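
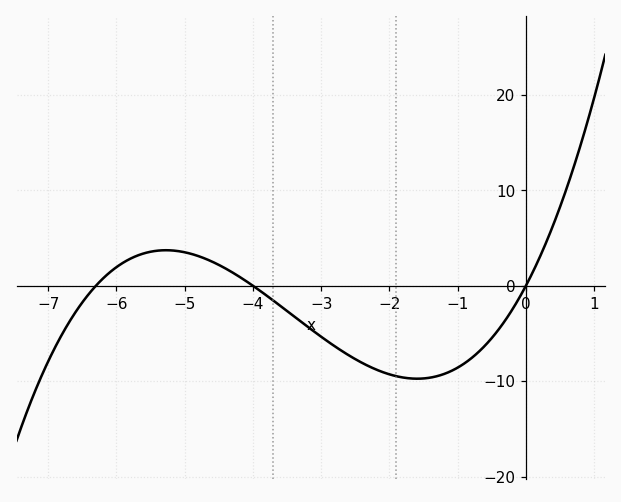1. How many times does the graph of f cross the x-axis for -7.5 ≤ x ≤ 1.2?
3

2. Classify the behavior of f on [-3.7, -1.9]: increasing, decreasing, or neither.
decreasing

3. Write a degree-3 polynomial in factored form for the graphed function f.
y = 0.54(x + 6.3)(x + 4)(x - 0)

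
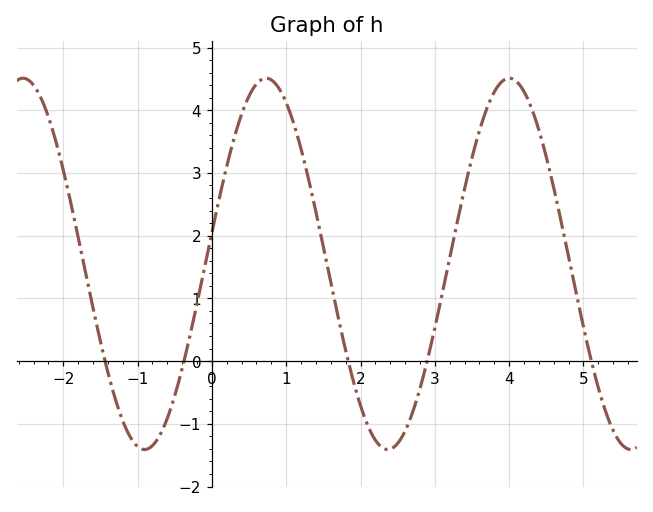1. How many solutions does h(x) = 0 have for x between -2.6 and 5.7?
5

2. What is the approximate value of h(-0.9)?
-1.41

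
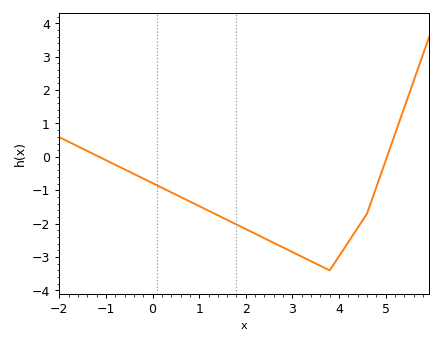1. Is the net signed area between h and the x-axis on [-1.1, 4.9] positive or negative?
negative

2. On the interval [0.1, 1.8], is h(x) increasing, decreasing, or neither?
decreasing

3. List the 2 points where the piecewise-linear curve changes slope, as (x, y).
(3.8, -3.4); (4.6, -1.7)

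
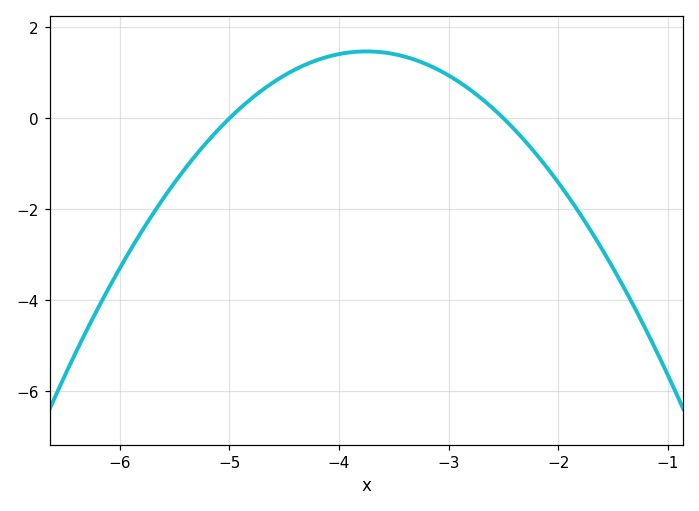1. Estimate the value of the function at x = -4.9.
0.2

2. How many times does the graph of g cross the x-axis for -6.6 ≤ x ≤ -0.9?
2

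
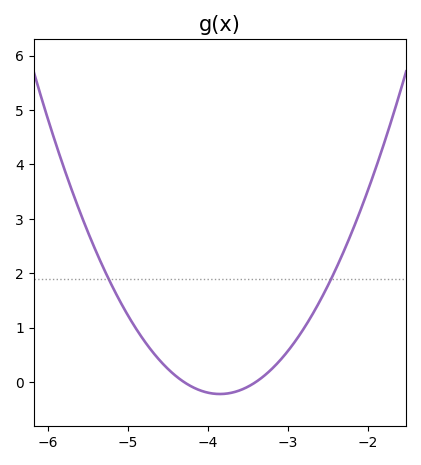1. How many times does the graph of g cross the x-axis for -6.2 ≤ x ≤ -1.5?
2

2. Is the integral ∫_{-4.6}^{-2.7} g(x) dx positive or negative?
positive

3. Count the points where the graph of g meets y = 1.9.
2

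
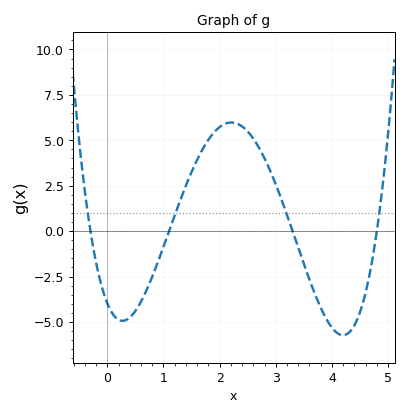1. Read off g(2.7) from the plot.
4.6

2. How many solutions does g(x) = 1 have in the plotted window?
4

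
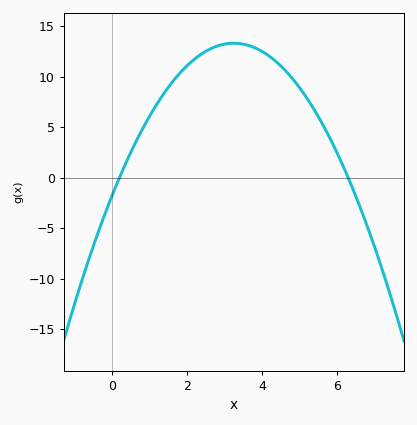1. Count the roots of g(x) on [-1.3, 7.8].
2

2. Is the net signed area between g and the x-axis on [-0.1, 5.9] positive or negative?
positive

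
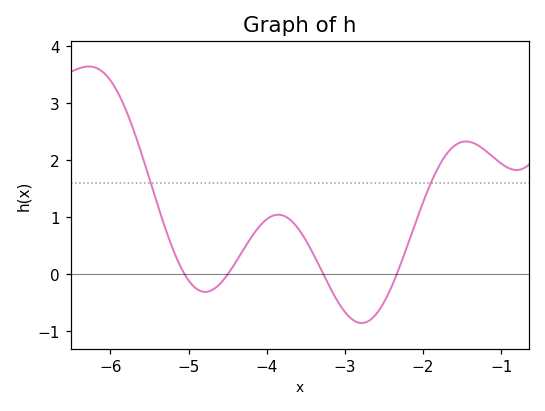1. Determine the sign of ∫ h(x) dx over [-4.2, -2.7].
positive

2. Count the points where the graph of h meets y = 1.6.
2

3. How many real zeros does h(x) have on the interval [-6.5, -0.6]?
4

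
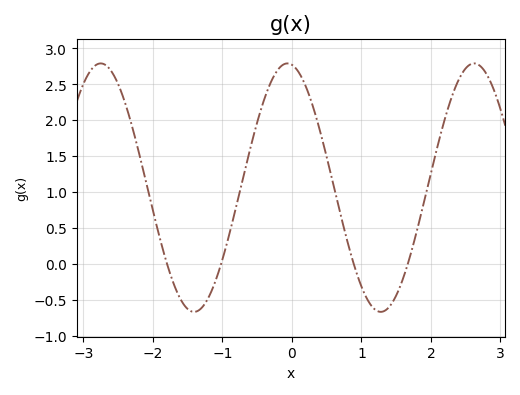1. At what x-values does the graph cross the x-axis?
-1.8, -1, 0.9, 1.7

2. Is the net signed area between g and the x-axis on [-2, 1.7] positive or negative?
positive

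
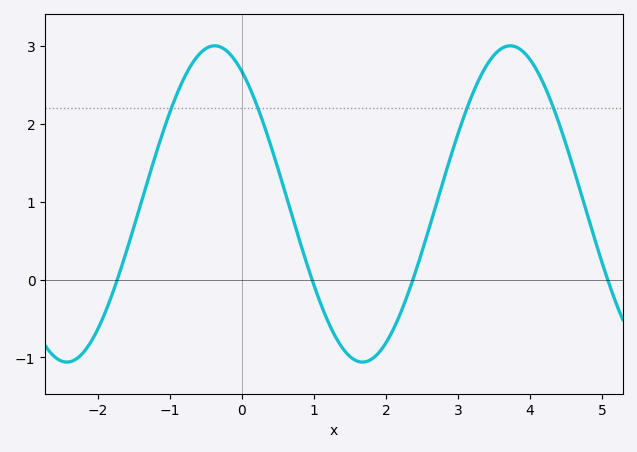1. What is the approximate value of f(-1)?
2.2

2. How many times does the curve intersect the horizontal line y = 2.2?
4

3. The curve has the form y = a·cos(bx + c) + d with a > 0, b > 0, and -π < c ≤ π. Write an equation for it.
y = 2.03cos(1.5x + 0.58) + 0.97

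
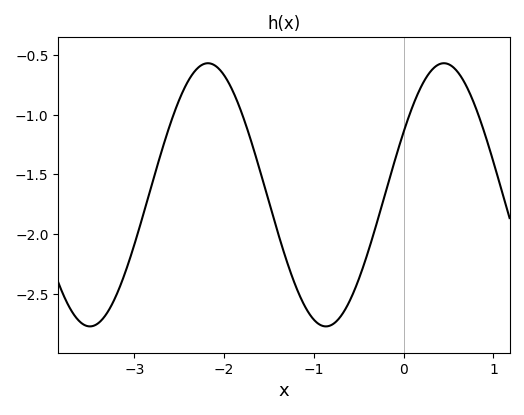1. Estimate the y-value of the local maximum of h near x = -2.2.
-0.55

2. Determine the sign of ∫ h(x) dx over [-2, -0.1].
negative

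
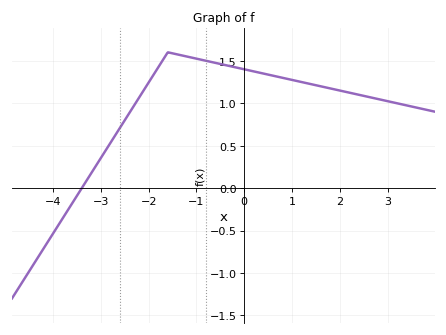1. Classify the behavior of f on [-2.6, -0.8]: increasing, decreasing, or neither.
neither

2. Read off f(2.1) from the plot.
1.15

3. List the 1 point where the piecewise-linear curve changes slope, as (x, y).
(-1.6, 1.6)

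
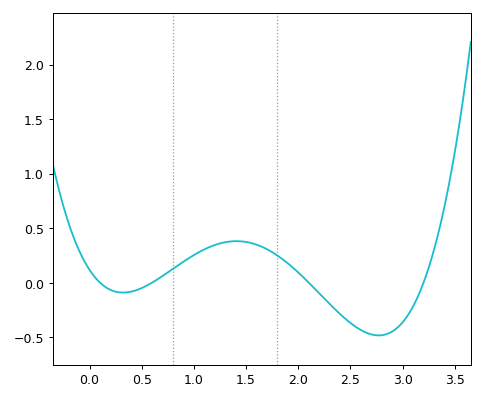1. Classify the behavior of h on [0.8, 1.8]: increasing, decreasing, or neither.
neither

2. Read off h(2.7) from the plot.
-0.475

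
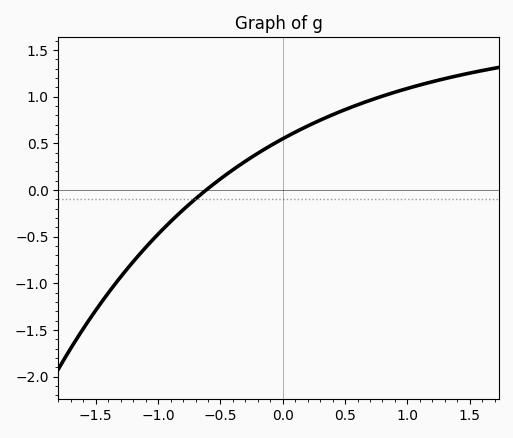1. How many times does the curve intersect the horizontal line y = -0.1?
1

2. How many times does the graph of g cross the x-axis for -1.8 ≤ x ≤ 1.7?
1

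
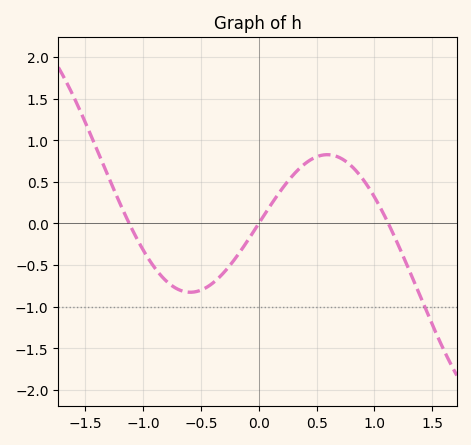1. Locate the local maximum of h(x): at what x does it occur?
0.591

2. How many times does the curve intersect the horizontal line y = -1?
1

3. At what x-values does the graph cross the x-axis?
-1.12, 0, 1.12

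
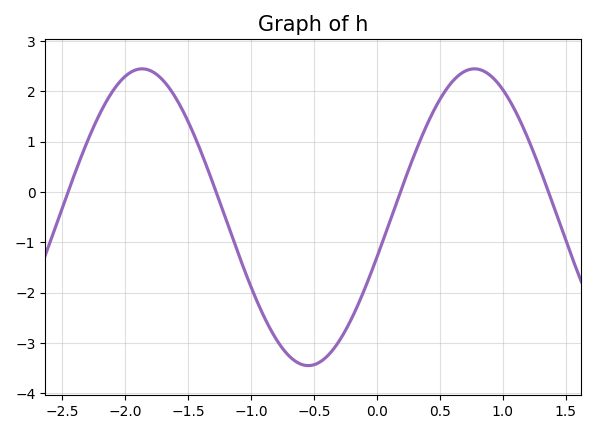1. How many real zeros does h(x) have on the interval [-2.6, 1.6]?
4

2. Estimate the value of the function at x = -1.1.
-1.24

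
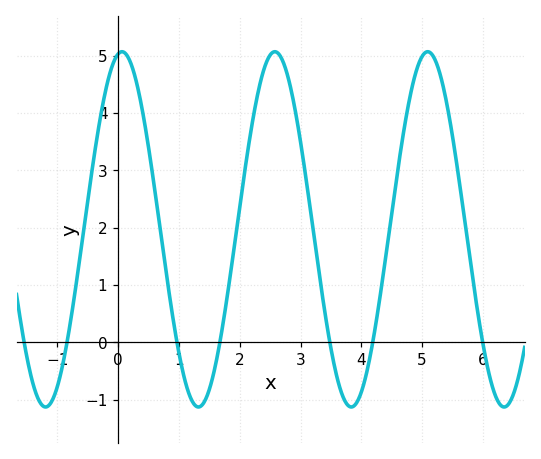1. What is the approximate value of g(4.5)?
2.26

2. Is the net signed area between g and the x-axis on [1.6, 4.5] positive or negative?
positive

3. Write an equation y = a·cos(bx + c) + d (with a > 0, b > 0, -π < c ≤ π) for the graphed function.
y = 3.1cos(2.5x - 0.162) + 1.97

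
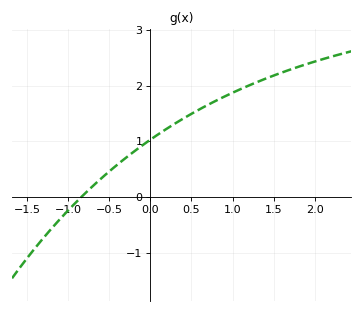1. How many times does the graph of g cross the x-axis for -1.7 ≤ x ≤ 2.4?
1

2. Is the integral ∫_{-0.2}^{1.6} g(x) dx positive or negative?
positive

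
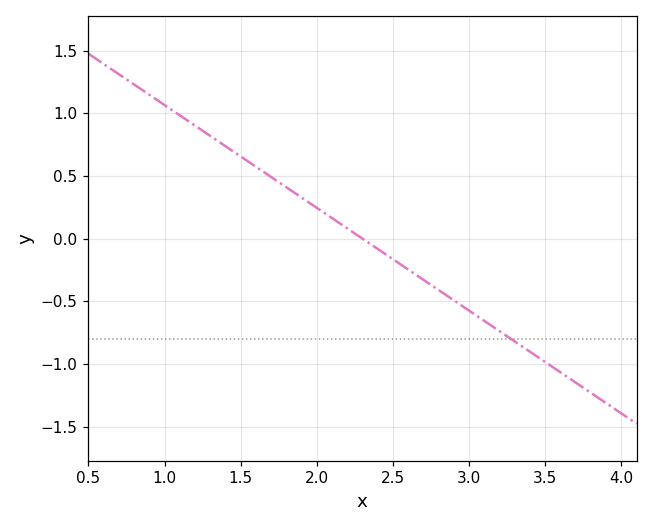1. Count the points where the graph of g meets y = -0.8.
1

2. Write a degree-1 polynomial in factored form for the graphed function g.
y = -0.82(x - 2.3)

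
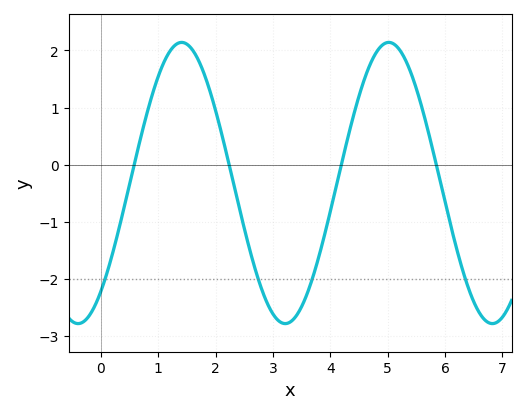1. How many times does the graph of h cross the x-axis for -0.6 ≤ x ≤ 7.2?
4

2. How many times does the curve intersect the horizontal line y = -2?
4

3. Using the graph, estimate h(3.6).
-2.25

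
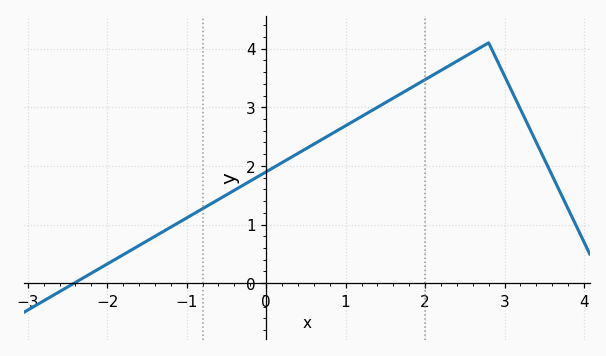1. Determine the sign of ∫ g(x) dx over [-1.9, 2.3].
positive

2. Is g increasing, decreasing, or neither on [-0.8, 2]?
increasing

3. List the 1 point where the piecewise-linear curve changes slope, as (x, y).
(2.8, 4.1)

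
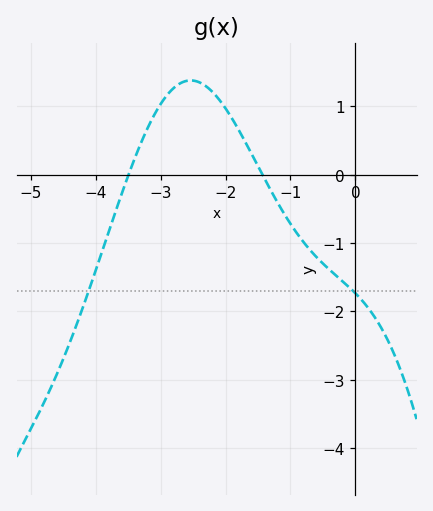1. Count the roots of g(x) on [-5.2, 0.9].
2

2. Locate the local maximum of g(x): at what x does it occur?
-2.5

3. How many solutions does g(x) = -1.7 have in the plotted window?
2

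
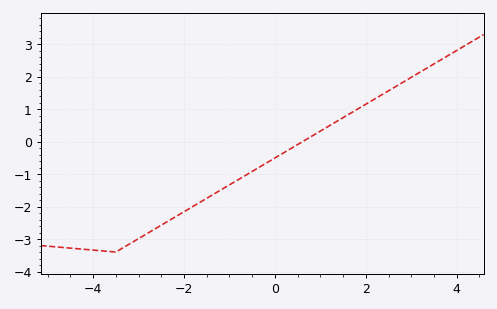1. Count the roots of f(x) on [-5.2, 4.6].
1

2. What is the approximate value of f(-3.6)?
-3.39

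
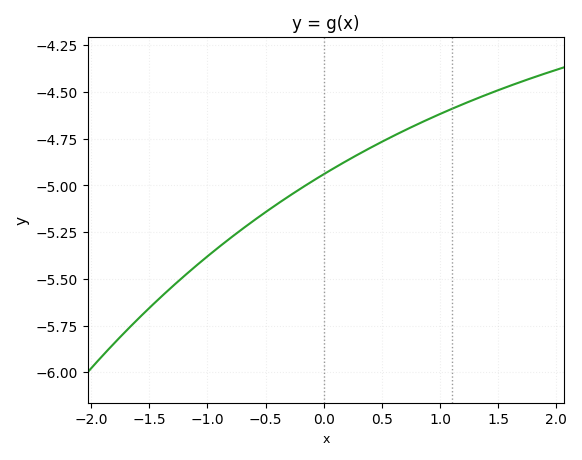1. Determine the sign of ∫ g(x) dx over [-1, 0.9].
negative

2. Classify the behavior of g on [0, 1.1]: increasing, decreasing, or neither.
increasing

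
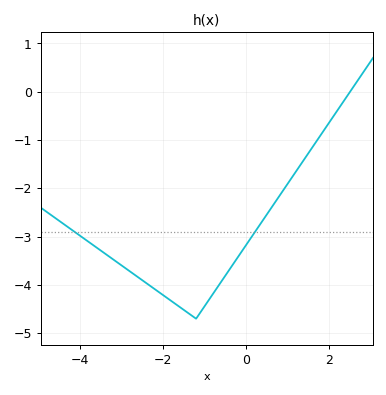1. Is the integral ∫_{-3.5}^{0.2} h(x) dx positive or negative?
negative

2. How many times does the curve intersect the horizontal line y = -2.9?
2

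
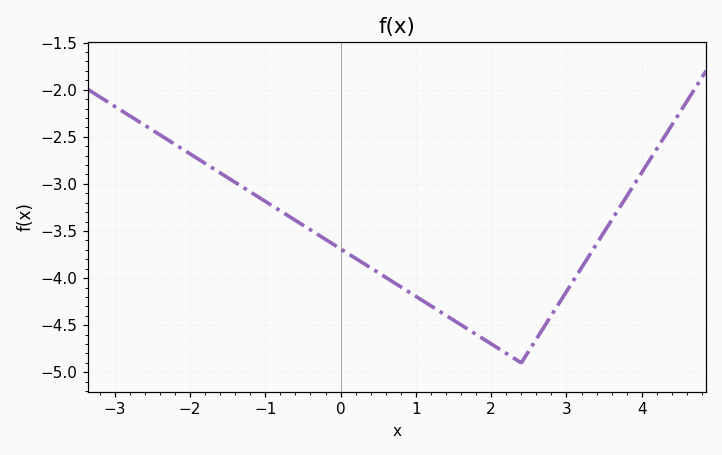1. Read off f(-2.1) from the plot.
-2.63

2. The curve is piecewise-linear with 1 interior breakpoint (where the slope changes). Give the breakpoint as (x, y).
(2.4, -4.9)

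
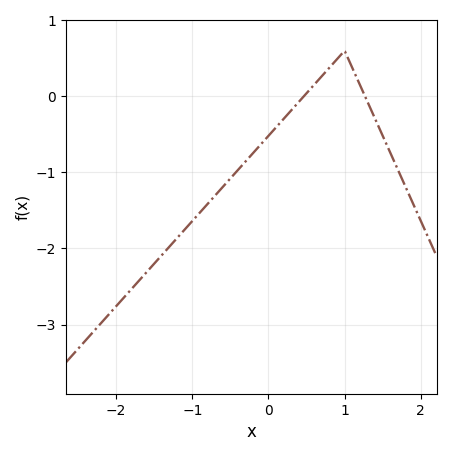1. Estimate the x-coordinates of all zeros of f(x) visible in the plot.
0.5, 1.3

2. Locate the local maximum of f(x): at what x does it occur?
1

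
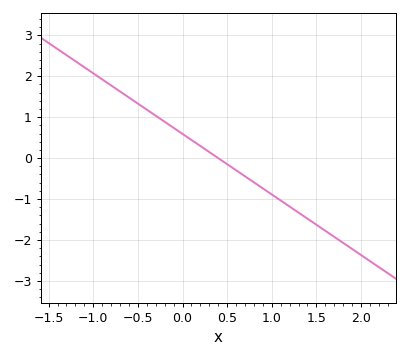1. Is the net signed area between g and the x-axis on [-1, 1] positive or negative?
positive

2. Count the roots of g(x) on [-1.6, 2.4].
1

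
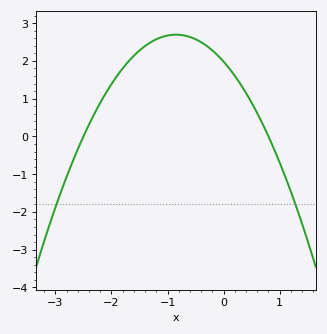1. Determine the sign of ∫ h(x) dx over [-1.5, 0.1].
positive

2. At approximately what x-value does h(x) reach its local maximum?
-0.8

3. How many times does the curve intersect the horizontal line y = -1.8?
2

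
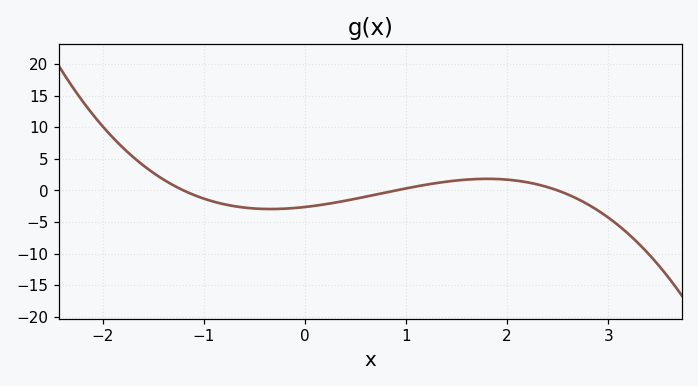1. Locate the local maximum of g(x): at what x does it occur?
1.8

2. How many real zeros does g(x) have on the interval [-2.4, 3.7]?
3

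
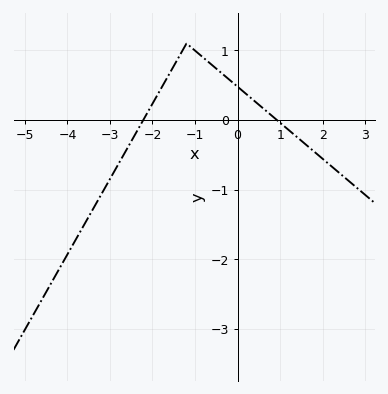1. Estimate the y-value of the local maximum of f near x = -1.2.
1.1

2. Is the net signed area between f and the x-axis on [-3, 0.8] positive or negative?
positive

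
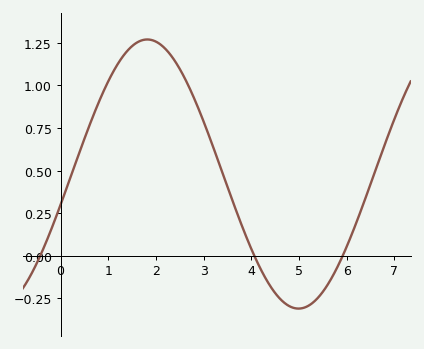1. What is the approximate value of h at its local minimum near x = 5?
-0.3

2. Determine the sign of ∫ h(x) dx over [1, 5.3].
positive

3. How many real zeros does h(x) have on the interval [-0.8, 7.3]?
3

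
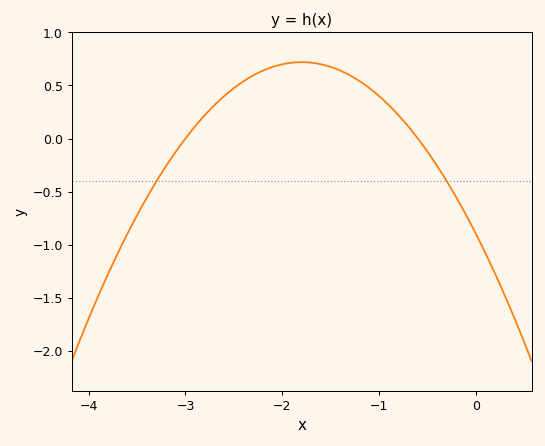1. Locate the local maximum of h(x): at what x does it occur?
-1.8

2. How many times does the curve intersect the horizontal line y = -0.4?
2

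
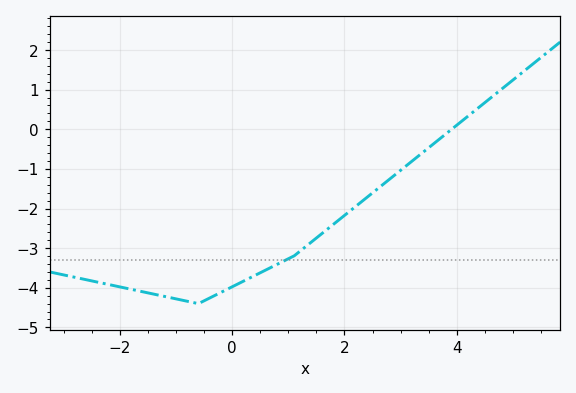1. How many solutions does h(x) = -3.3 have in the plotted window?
1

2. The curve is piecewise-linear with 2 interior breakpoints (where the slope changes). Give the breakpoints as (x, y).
(-0.6, -4.4); (1.1, -3.2)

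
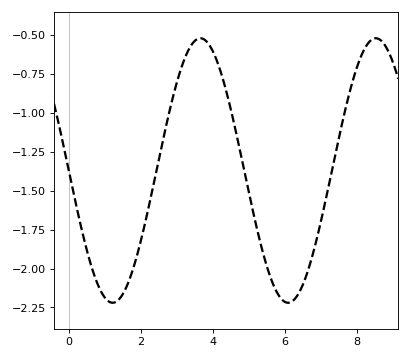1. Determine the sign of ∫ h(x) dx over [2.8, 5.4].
negative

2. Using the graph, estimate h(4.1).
-0.66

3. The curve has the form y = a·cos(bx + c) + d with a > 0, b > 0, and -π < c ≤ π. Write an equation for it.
y = 0.85cos(1.3x + 1.6) - 1.37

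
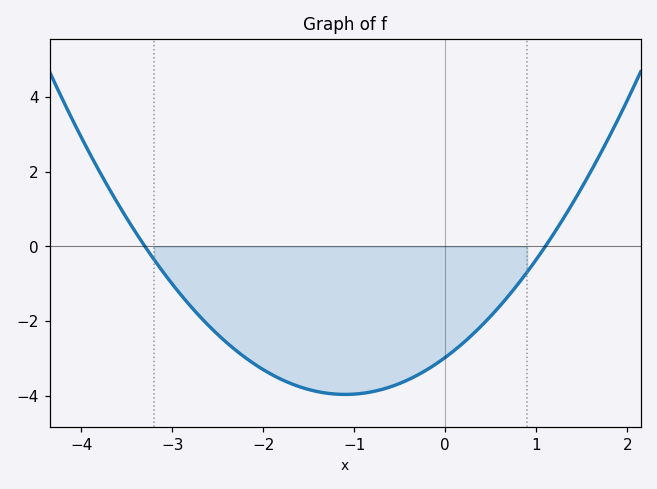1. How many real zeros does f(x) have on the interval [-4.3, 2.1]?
2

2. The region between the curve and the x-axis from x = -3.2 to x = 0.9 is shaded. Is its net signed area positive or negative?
negative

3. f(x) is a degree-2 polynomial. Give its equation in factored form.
y = 0.82(x + 3.3)(x - 1.1)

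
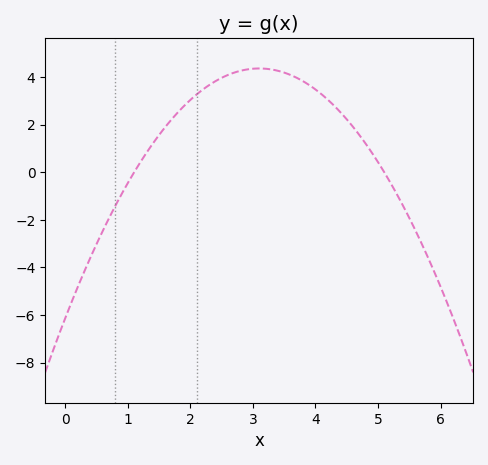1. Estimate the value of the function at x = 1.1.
0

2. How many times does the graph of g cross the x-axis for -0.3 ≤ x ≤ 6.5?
2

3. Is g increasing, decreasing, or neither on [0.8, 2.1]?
increasing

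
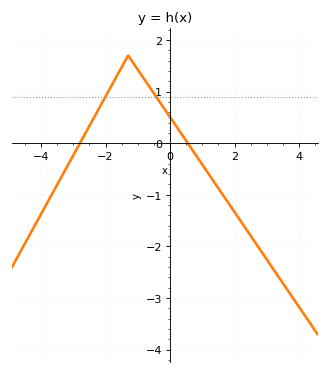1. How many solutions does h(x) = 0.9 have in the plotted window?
2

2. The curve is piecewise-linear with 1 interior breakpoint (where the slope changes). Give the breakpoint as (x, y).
(-1.3, 1.7)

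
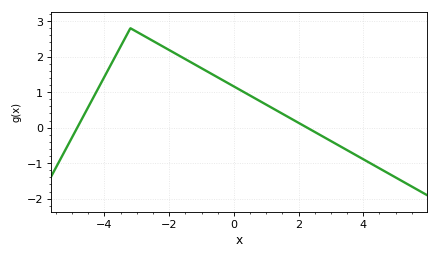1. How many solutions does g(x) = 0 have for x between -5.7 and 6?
2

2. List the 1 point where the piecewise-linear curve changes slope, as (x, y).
(-3.2, 2.8)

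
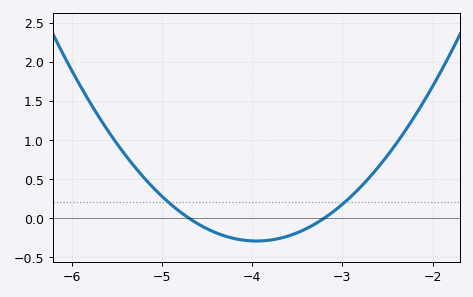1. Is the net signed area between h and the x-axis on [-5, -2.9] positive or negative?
negative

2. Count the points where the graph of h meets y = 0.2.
2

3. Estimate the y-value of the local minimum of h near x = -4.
-0.292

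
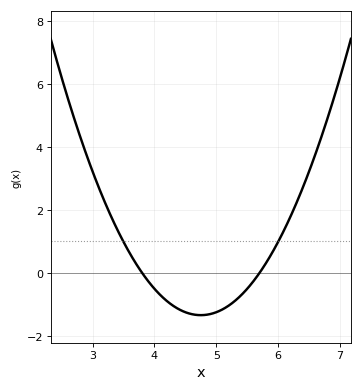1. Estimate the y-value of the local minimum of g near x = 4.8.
-1.4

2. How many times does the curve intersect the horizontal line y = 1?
2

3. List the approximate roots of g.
3.8, 5.7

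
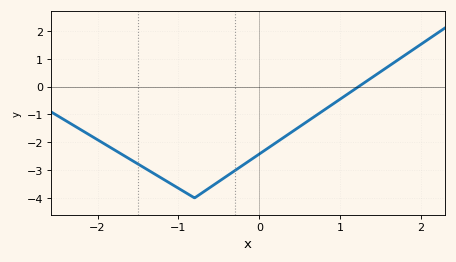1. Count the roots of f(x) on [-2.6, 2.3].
1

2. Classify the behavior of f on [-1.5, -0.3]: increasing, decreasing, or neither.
neither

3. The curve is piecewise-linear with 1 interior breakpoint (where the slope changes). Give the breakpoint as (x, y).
(-0.8, -4)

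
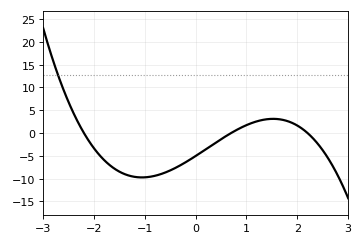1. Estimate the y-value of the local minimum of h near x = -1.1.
-9.75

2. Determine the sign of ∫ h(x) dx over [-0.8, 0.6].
negative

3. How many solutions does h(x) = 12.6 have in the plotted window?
1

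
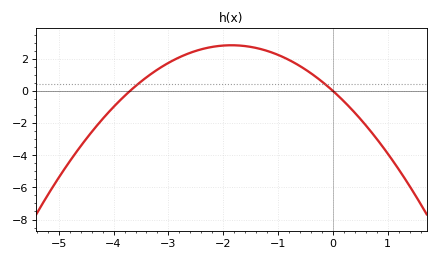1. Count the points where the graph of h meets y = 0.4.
2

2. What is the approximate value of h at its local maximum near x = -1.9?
2.8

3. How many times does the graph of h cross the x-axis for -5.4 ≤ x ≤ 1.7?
2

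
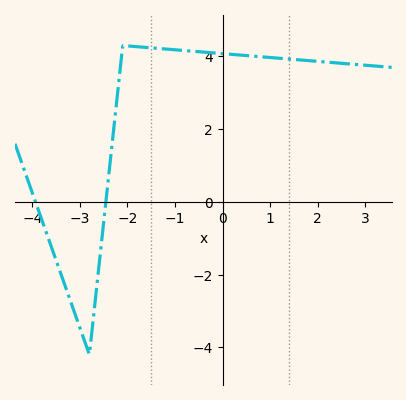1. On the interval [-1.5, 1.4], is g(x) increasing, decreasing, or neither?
decreasing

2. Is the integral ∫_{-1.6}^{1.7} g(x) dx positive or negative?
positive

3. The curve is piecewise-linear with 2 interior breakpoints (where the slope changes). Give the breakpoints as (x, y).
(-2.8, -4.2); (-2.1, 4.3)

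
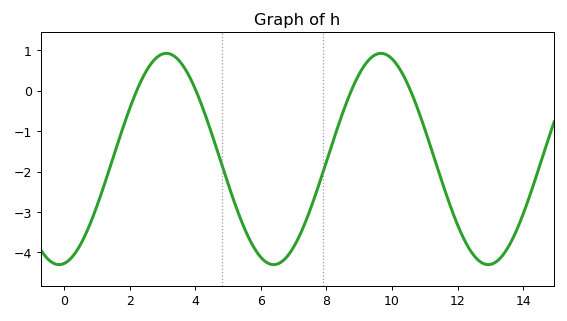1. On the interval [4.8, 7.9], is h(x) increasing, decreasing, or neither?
neither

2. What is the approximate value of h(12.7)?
-4.23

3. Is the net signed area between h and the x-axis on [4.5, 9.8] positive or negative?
negative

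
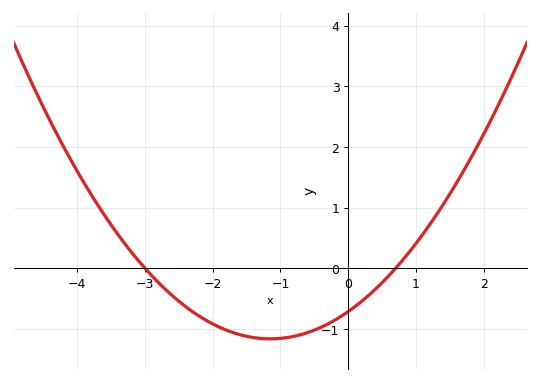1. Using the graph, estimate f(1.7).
1.6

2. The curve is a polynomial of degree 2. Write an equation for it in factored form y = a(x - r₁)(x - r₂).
y = 0.34(x + 3)(x - 0.7)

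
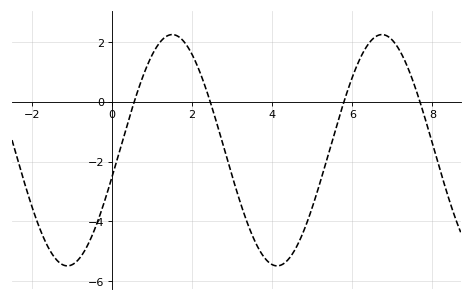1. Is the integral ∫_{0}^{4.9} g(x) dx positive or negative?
negative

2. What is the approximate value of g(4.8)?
-4.2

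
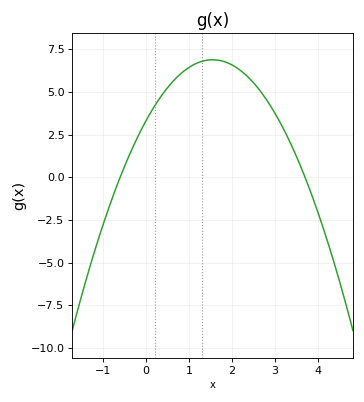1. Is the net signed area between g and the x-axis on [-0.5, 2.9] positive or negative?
positive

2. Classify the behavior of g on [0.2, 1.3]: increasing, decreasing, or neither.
increasing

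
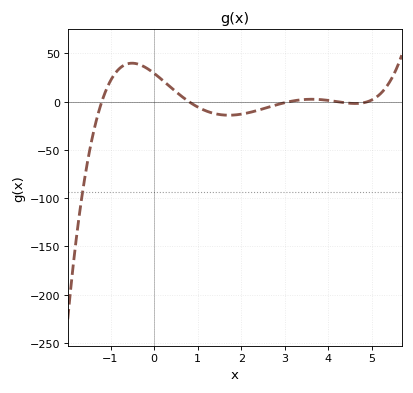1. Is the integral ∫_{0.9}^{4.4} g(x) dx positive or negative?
negative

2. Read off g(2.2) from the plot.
-11.1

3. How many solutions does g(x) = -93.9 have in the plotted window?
1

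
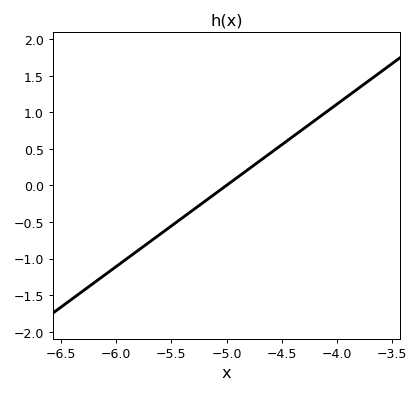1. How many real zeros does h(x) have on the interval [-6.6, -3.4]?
1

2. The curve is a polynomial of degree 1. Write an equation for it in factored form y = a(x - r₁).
y = 1.11(x + 5)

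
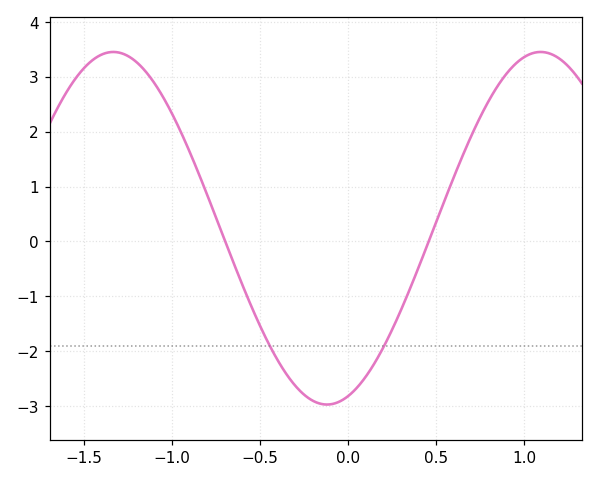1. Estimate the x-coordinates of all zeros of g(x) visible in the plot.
-0.697, 0.458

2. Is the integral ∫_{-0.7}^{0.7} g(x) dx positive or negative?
negative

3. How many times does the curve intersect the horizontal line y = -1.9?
2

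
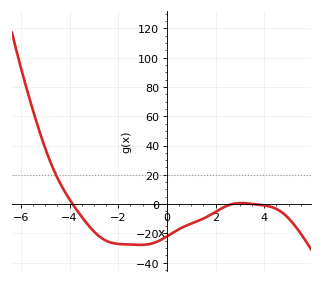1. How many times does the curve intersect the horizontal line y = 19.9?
1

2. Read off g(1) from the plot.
-13.4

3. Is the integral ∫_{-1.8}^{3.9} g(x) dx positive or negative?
negative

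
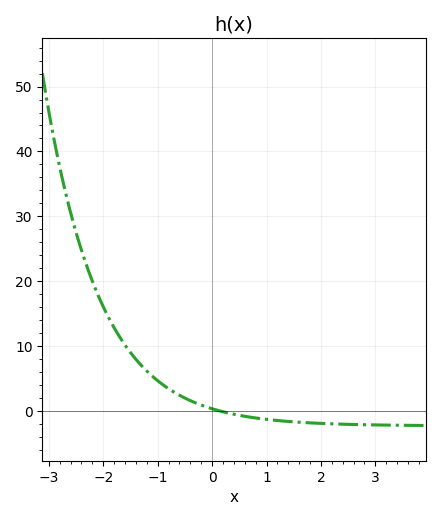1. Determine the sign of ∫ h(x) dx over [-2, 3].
positive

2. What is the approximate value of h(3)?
-2.17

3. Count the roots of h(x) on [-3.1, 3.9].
1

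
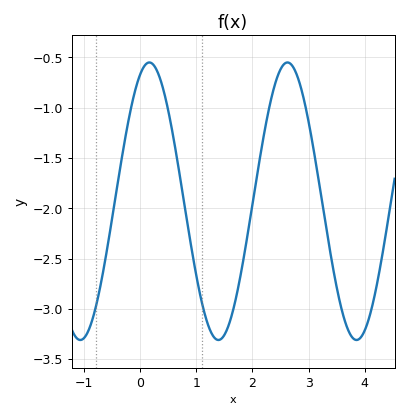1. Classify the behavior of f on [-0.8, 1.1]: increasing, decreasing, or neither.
neither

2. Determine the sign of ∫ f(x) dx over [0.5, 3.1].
negative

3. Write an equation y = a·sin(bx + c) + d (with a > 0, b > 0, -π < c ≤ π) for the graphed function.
y = 1.38sin(2.5x + 1.2) - 1.93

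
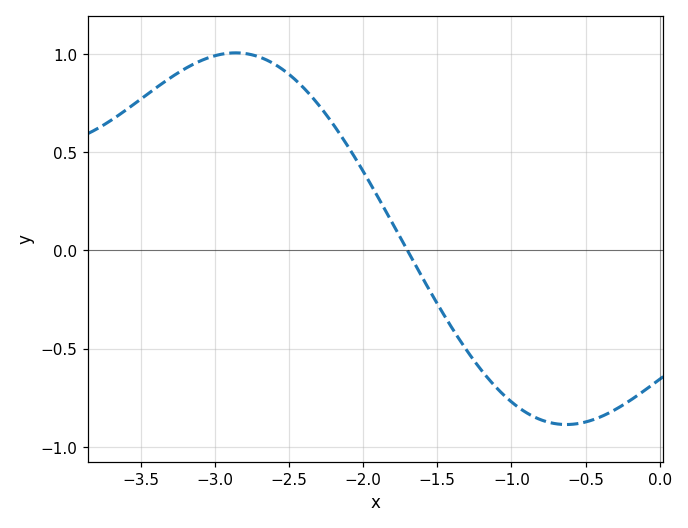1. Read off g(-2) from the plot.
0.403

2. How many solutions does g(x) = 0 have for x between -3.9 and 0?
1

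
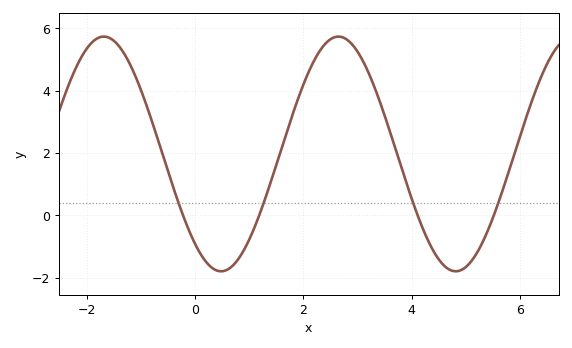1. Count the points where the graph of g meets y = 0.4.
4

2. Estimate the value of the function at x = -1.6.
5.7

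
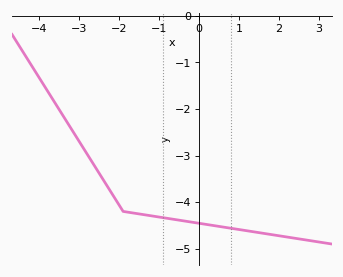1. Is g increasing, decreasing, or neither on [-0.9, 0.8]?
decreasing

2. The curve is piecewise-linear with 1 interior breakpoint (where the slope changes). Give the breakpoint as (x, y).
(-1.9, -4.2)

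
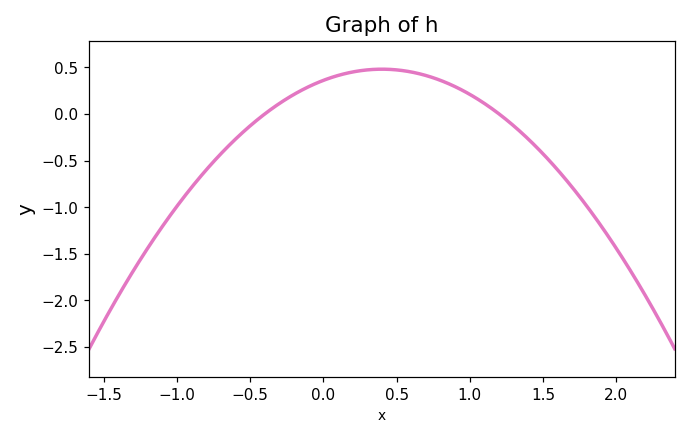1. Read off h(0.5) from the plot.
0.472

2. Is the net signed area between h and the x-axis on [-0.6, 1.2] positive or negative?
positive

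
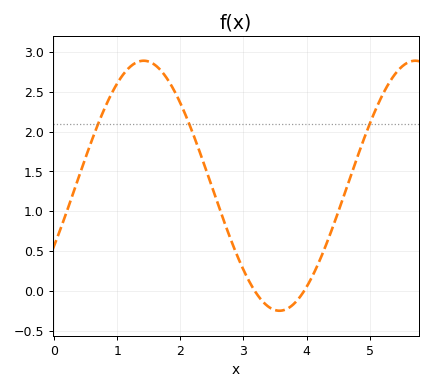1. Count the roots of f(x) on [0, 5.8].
2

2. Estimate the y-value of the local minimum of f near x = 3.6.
-0.25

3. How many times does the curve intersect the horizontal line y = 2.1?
3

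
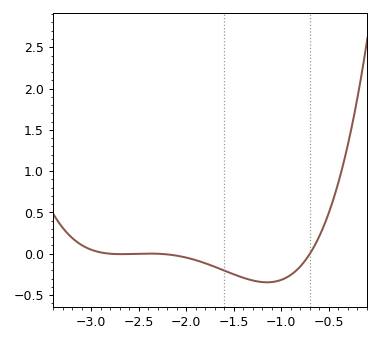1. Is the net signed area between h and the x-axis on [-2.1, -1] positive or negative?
negative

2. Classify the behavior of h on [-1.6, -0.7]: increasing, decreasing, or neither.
neither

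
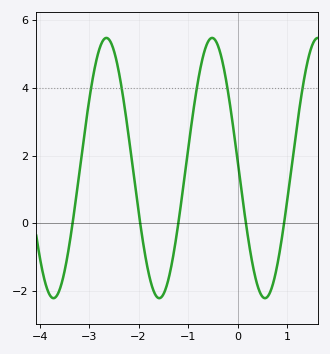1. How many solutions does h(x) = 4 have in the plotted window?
5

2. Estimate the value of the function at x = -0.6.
5.4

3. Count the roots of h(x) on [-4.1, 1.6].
5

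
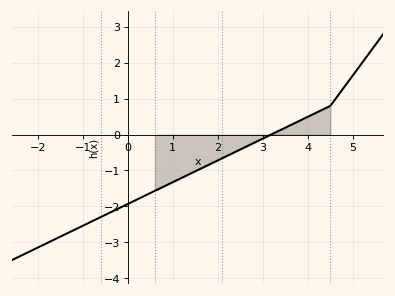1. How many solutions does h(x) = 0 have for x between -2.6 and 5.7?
1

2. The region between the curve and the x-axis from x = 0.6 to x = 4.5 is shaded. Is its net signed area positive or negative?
negative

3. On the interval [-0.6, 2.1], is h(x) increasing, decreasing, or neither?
increasing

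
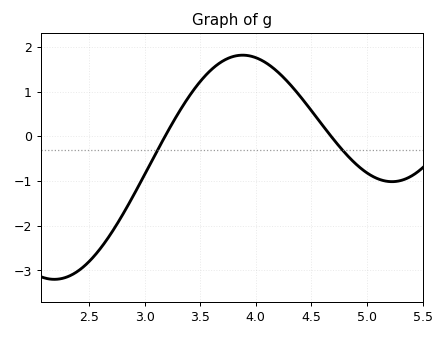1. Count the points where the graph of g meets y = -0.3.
2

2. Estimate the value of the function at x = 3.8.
1.8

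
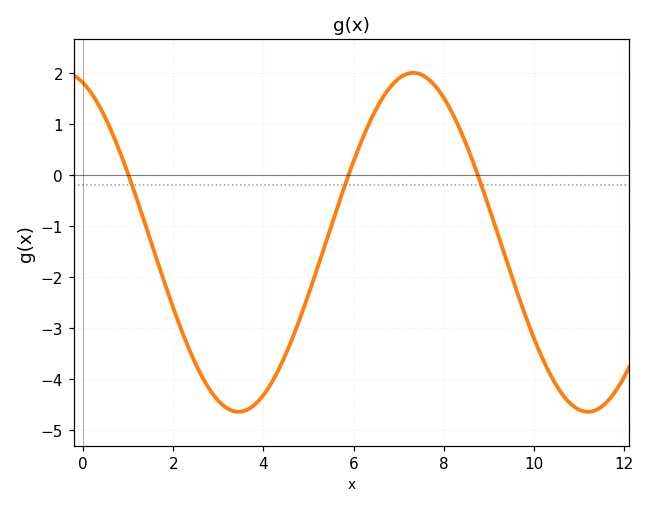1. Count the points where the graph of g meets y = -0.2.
3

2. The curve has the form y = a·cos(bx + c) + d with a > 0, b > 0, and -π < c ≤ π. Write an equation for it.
y = 3.32cos(0.81x + 0.35) - 1.32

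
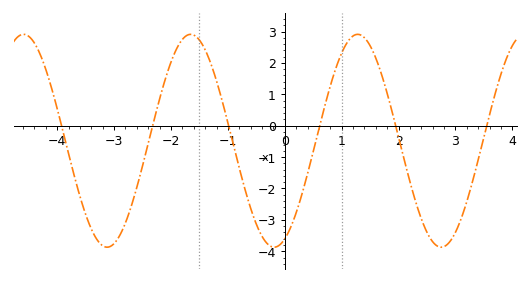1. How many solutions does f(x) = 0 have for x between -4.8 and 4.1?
6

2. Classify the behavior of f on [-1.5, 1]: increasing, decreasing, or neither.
neither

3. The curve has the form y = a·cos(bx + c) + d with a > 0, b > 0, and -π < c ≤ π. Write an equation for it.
y = 3.39cos(2.1x - 2.7) - 0.48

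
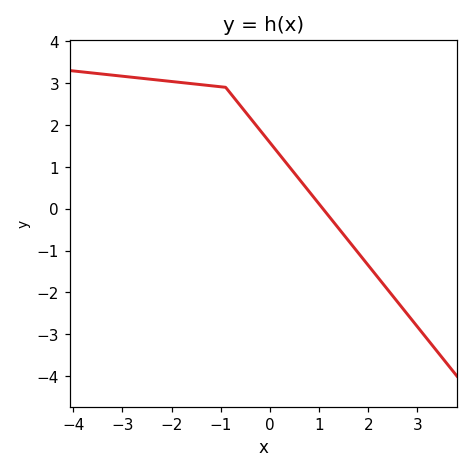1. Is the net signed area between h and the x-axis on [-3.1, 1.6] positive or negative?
positive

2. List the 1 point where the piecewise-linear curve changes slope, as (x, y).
(-0.9, 2.9)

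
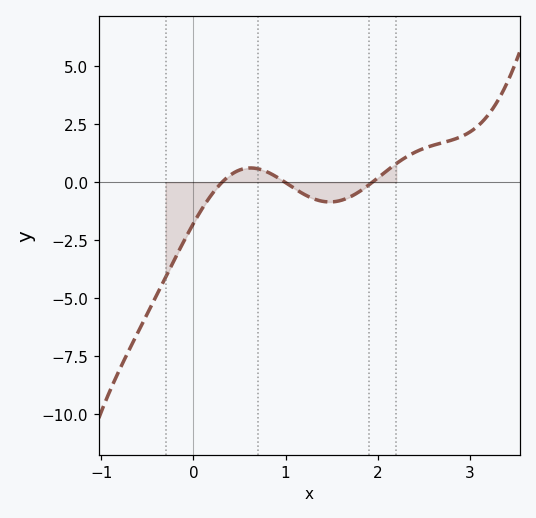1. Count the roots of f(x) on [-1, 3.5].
3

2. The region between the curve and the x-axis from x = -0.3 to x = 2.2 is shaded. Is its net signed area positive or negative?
negative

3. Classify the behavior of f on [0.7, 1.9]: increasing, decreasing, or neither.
neither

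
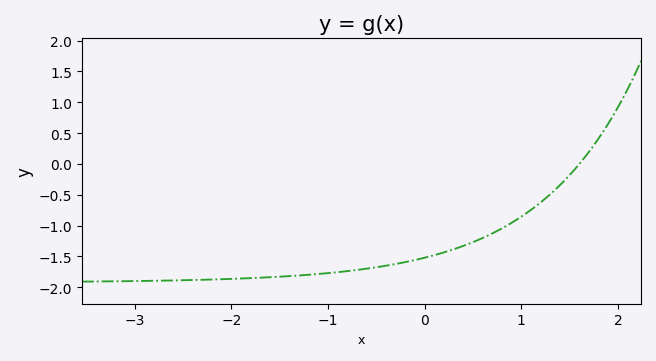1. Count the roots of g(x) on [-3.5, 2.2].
1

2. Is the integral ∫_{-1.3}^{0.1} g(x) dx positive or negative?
negative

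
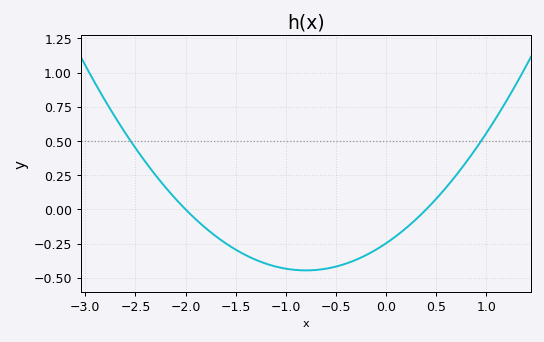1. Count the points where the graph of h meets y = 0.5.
2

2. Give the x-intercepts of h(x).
-2, 0.4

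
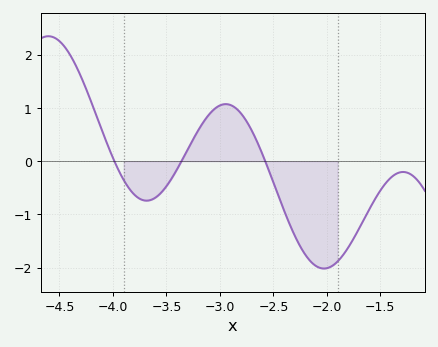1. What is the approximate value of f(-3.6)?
-0.7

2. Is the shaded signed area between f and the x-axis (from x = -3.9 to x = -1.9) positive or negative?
negative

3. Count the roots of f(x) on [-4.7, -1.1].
3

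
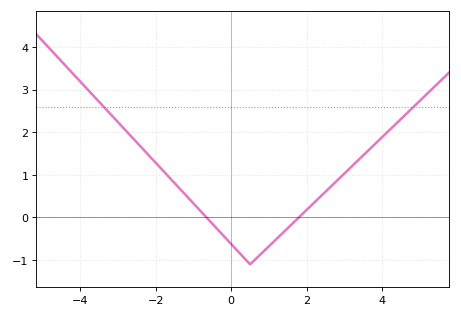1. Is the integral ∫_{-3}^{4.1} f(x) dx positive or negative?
positive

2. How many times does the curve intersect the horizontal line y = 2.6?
2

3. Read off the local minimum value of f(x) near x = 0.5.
-1.1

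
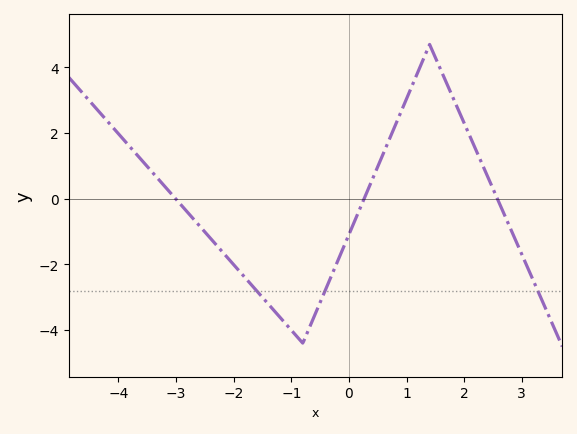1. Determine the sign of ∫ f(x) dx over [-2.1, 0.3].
negative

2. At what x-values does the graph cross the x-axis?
-3.01, 0.264, 2.58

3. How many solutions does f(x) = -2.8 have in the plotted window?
3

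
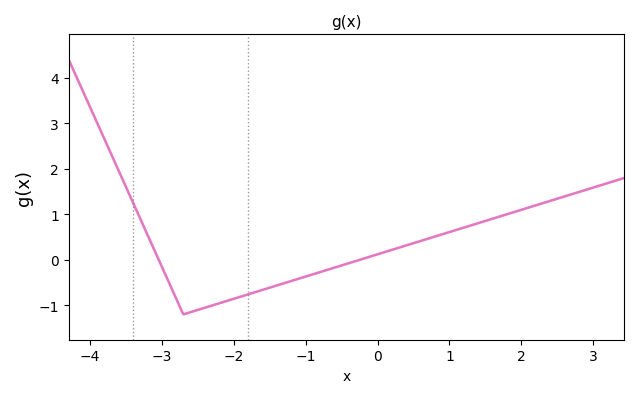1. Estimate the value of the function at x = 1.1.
0.7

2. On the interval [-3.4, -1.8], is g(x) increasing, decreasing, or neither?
neither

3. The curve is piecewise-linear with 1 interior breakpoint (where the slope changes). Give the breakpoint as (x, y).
(-2.7, -1.2)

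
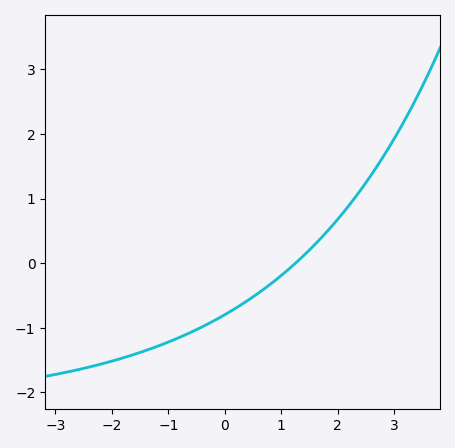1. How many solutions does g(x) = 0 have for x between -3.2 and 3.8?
1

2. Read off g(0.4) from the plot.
-0.6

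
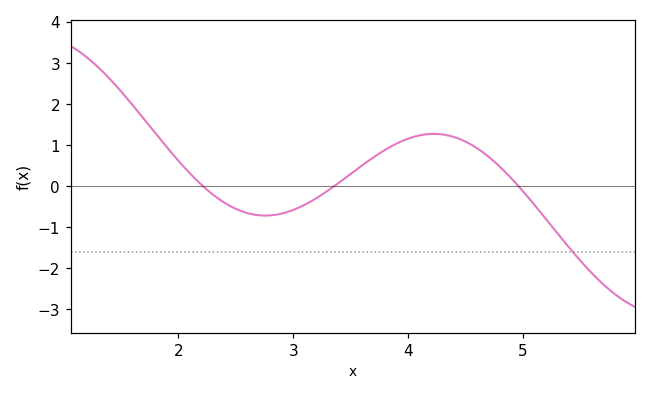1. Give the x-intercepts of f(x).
2.2, 3.4, 5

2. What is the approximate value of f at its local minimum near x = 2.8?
-0.7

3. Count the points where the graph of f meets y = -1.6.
1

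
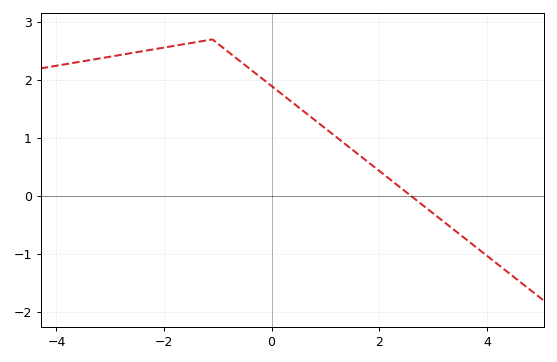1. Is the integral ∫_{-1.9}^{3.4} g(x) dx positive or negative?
positive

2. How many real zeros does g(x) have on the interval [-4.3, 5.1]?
1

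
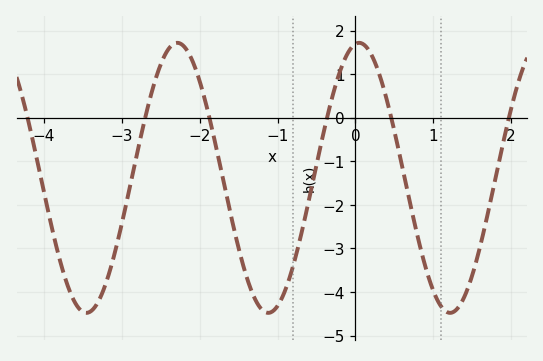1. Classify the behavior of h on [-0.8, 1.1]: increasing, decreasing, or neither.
neither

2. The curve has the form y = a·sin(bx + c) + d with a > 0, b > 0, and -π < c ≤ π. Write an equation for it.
y = 3.1sin(2.69x + 1.44) - 1.38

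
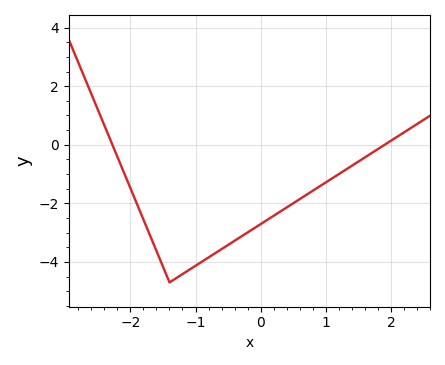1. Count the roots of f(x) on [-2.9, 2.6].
2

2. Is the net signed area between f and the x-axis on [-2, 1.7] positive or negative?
negative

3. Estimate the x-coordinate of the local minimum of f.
-1.4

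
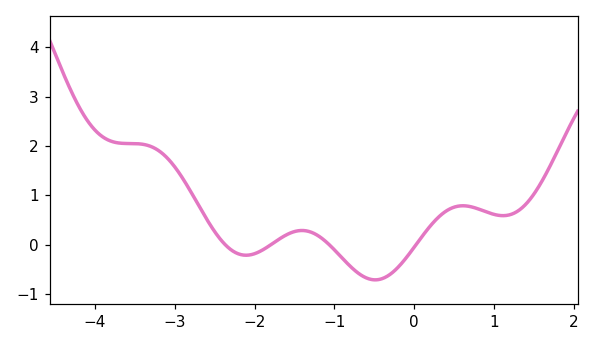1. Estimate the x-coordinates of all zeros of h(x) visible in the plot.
-2.37, -1.79, -1.07, 0.025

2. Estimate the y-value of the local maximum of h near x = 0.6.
0.787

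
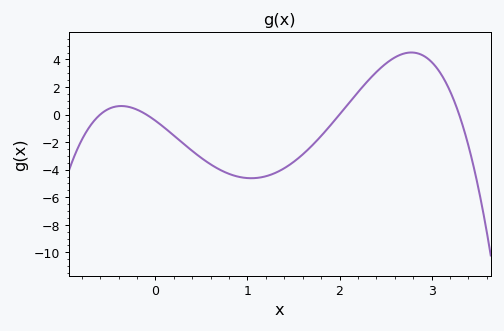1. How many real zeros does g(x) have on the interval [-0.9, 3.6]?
4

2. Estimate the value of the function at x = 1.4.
-3.8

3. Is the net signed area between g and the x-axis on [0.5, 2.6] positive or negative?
negative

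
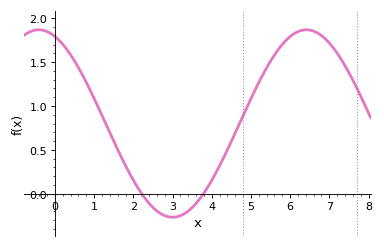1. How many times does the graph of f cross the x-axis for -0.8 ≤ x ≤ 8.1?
2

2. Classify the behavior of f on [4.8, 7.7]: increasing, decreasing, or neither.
neither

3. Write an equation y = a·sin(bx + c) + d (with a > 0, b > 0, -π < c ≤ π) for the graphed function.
y = 1.07sin(0.92x + 2) + 0.8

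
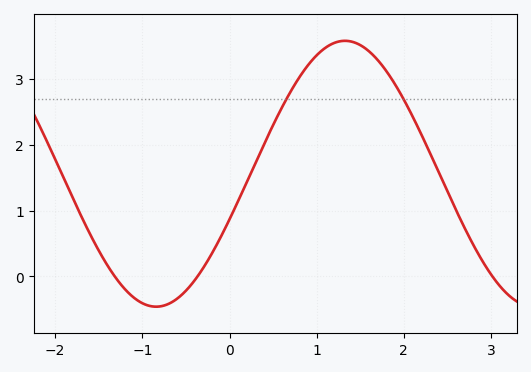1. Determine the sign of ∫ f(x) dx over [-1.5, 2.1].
positive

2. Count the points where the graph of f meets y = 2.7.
2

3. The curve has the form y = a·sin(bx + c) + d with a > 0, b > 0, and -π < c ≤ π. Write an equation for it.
y = 2.02sin(1.4x - 0.35) + 1.56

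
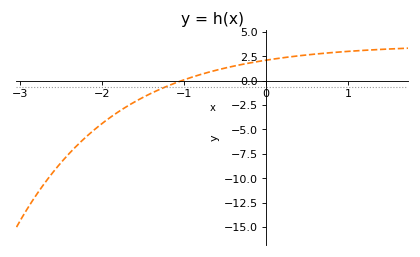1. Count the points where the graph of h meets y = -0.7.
1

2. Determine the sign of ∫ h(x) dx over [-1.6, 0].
positive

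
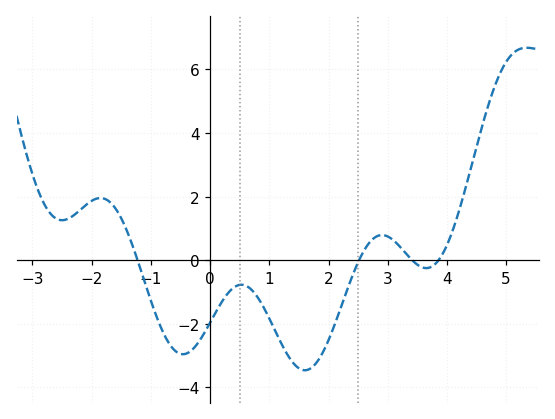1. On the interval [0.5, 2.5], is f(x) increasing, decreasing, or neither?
neither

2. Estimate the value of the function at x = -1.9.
2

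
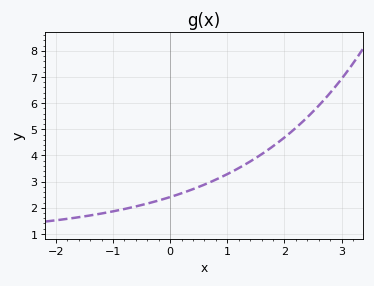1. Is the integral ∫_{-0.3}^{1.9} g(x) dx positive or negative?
positive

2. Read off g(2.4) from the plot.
5.5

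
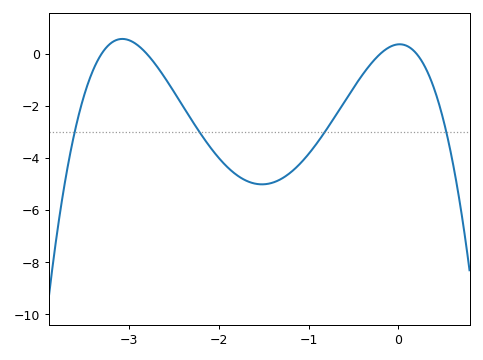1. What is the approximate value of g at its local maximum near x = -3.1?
0.565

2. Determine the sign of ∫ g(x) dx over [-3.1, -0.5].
negative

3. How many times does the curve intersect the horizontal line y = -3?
4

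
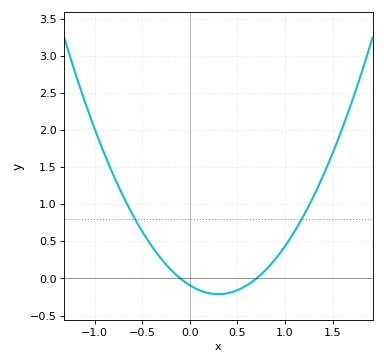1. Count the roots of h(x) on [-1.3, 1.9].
2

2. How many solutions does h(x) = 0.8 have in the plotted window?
2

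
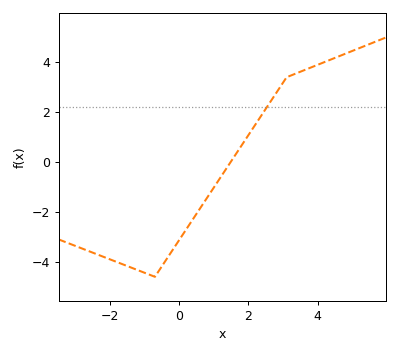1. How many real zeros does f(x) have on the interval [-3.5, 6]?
1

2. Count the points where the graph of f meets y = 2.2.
1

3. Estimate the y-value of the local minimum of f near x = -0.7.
-4.6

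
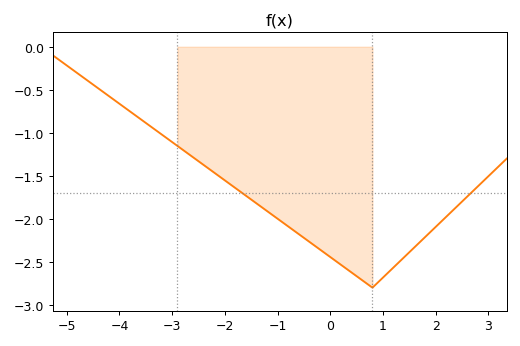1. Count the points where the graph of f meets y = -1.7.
2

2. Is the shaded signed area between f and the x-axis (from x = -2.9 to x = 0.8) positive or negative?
negative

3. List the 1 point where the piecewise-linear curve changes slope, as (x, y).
(0.8, -2.8)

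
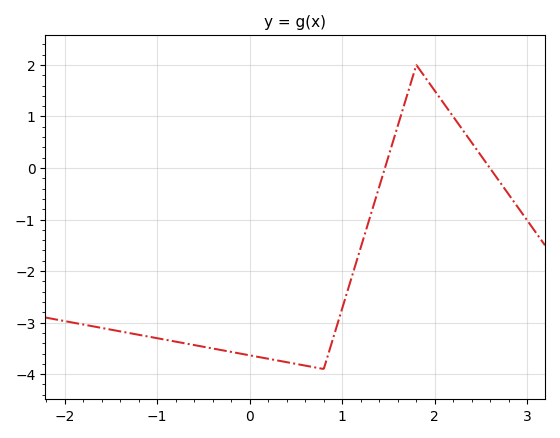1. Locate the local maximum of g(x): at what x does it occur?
1.8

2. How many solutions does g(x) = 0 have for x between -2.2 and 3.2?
2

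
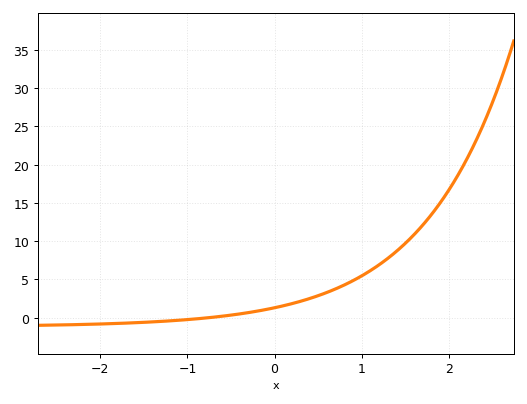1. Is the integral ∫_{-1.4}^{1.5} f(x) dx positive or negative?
positive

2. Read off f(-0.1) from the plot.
1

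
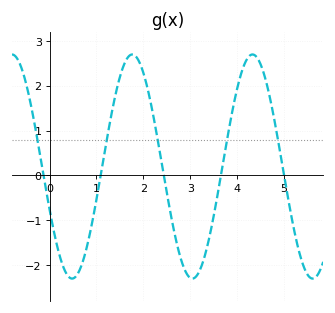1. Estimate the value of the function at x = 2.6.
-0.9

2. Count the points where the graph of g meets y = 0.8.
5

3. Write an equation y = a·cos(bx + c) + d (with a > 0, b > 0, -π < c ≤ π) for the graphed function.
y = 2.5cos(2.5x + 2) + 0.2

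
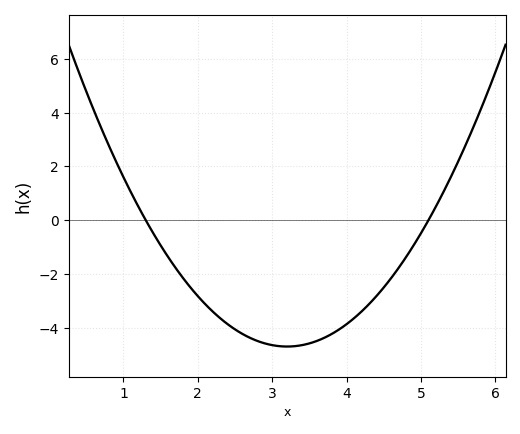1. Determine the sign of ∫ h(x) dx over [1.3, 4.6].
negative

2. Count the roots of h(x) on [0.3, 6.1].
2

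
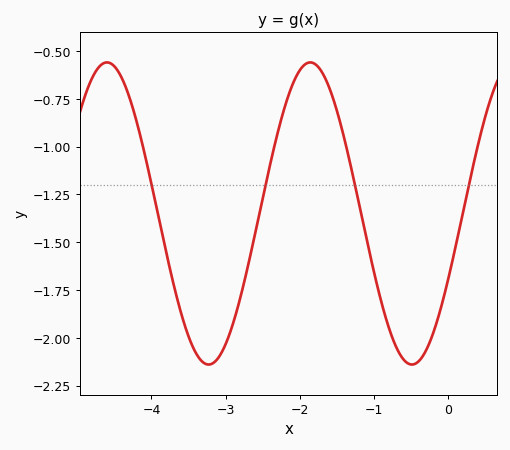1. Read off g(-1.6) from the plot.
-0.7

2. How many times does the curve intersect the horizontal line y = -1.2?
4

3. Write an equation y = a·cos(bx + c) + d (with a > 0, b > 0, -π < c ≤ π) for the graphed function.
y = 0.79cos(2.3x - 2) - 1.35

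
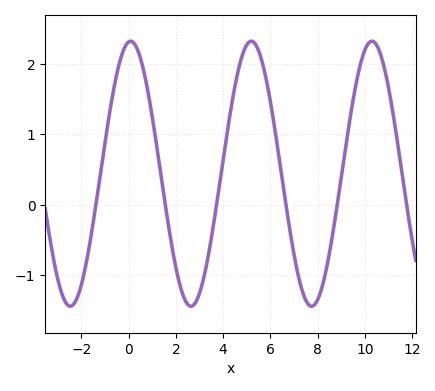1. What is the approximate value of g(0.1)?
2.3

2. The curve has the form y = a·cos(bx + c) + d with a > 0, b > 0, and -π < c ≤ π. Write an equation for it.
y = 1.88cos(1.2x - 0.1) + 0.44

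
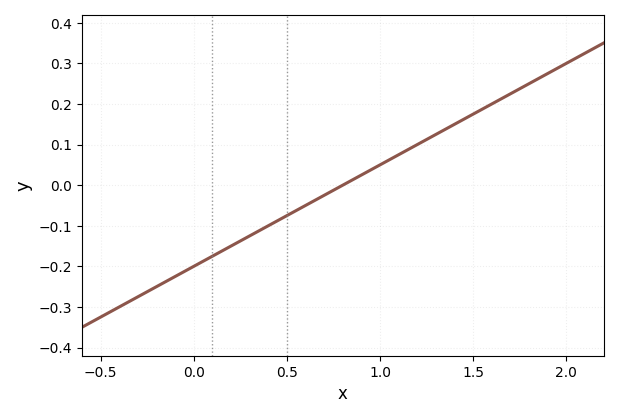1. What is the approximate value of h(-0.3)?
-0.275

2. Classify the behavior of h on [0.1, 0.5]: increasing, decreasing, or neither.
increasing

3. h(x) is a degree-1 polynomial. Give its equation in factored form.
y = 0.25(x - 0.8)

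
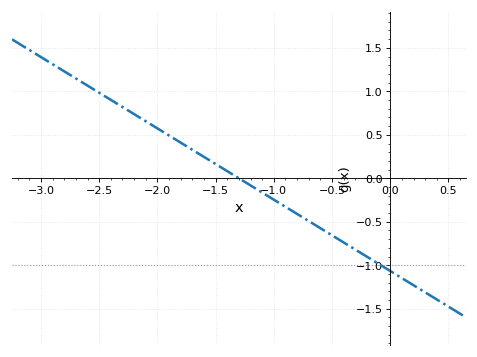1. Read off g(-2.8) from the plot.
1.23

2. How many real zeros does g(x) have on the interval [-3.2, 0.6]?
1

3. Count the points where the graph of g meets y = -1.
1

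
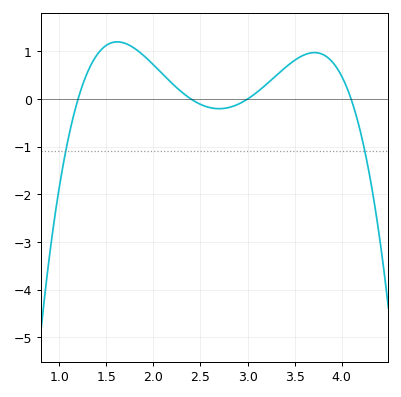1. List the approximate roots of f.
1.2, 2.4, 3, 4.1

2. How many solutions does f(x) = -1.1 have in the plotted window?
2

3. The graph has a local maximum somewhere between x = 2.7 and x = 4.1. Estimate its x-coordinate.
3.71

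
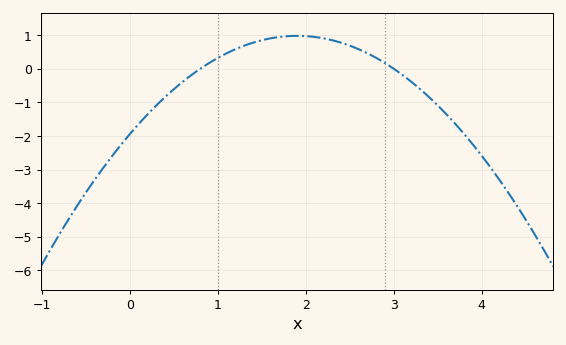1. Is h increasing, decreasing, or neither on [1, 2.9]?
neither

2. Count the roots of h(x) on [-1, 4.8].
2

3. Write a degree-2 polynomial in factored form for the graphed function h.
y = -0.81(x - 0.8)(x - 3)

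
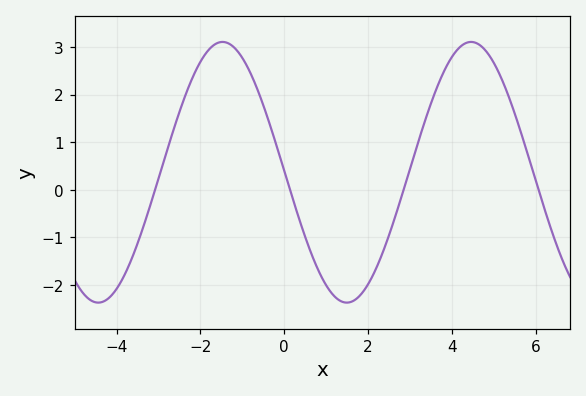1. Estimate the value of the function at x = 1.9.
-2.1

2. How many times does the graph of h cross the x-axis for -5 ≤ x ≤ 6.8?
4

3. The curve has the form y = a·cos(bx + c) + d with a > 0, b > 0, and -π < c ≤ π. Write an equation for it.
y = 2.74cos(1.1x + 1.6) + 0.37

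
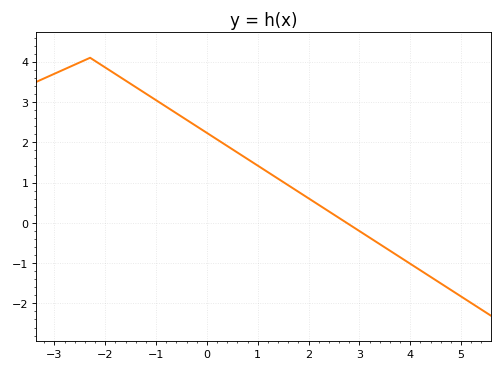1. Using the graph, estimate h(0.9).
1.5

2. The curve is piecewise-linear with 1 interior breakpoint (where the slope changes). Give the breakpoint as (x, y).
(-2.3, 4.1)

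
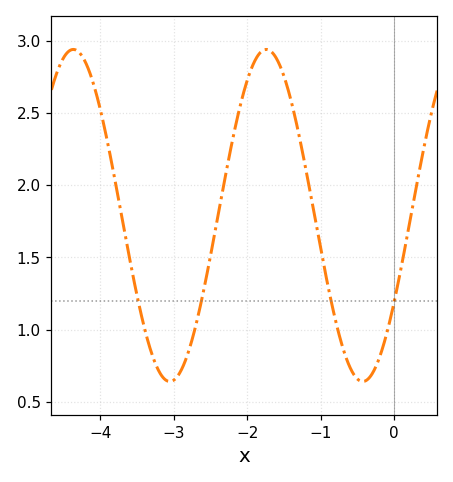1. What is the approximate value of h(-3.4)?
1.01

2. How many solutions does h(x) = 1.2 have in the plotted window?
4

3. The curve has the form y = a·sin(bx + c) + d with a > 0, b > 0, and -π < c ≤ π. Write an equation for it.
y = 1.15sin(2.39x - 0.552) + 1.79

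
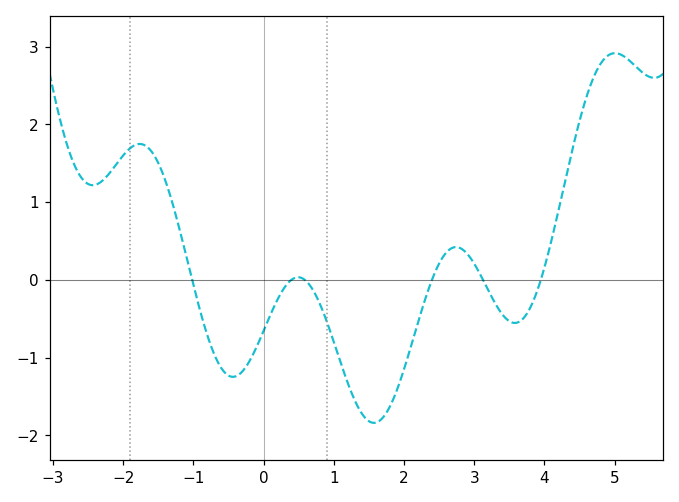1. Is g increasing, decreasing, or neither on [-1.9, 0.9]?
neither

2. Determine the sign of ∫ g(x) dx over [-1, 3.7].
negative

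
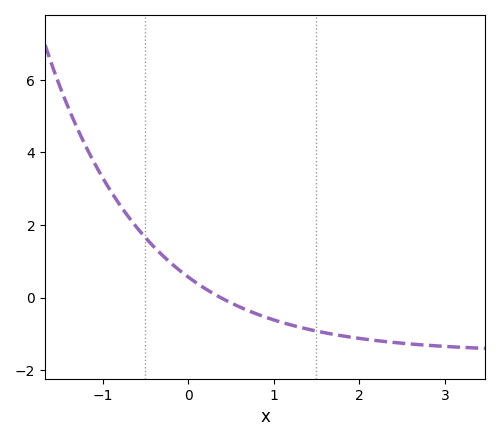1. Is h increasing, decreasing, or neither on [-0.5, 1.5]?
decreasing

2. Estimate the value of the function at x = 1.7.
-1.01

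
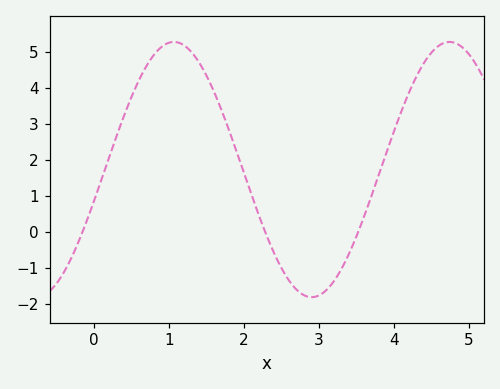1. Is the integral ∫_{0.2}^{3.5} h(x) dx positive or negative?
positive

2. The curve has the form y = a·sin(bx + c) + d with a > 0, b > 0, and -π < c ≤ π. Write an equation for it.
y = 3.54sin(1.71x - 0.25) + 1.74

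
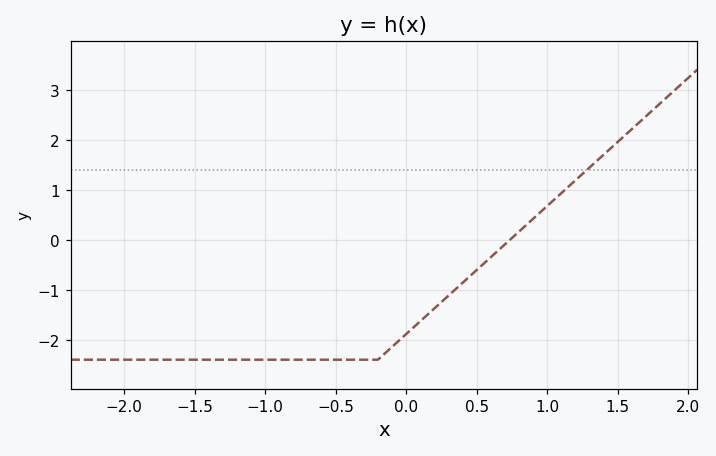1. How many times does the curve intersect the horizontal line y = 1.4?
1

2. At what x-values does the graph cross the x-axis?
0.7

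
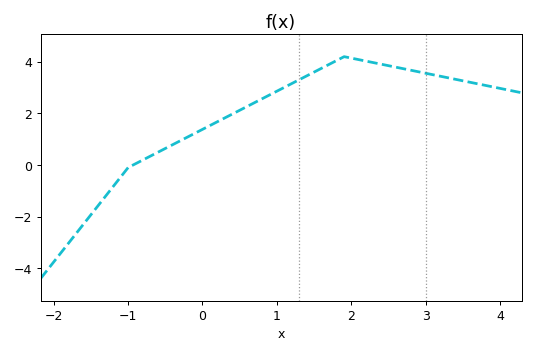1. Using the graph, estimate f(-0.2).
1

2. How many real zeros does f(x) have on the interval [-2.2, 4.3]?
1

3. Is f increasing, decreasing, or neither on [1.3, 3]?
neither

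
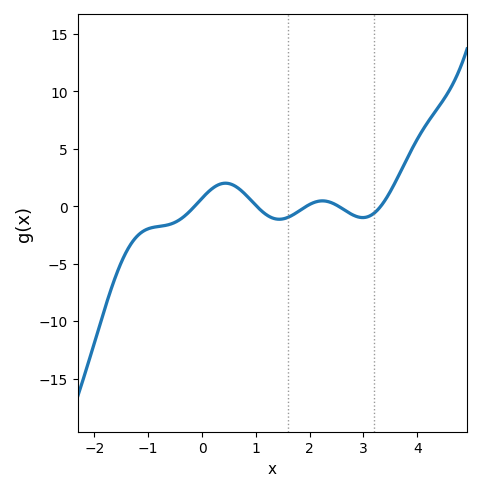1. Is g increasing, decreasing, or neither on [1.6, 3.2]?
neither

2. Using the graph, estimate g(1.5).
-1.11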